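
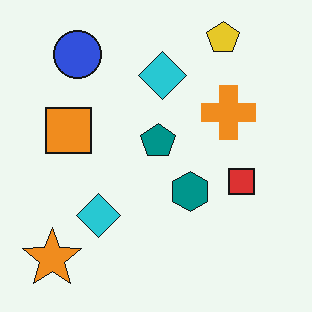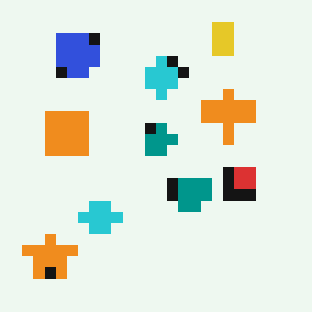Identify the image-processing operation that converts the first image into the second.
The transformation is: coarsely pixelated.

Shapes are reduced to large square blocks; fine edges and outlines are lost — a downscale-then-upscale (mosaic) effect.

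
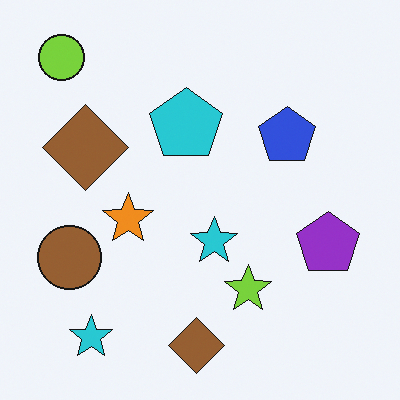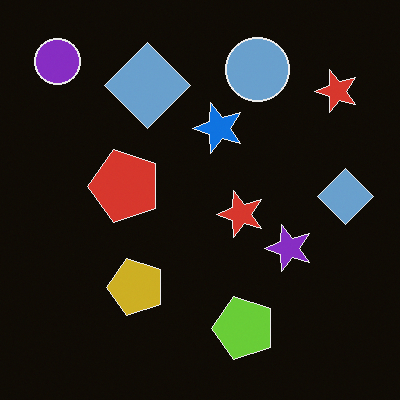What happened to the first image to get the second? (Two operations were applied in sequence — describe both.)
The second image is the first transposed (reflected across the top-left ↔ bottom-right diagonal), then color-inverted (negative).

Shapes have swapped their row and column positions — what was in the top-right is now in the bottom-left — a diagonal reflection. The light background has become dark and every shape's color is its complement — a photographic negative.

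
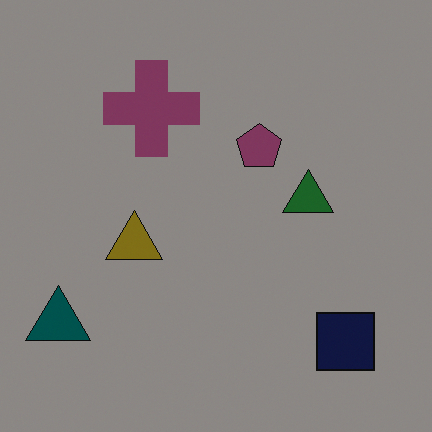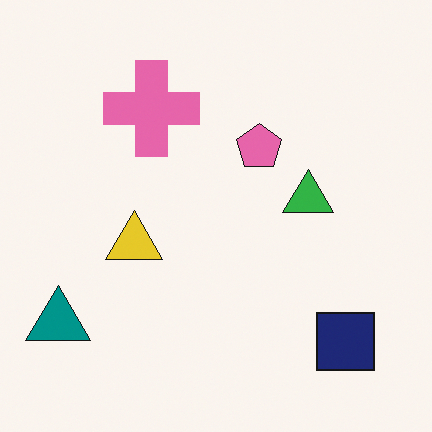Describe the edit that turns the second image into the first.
The image was darkened a lot.

Every pixel — background and shapes alike — is uniformly darkened.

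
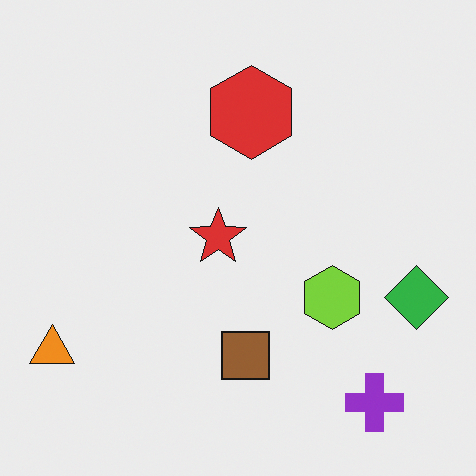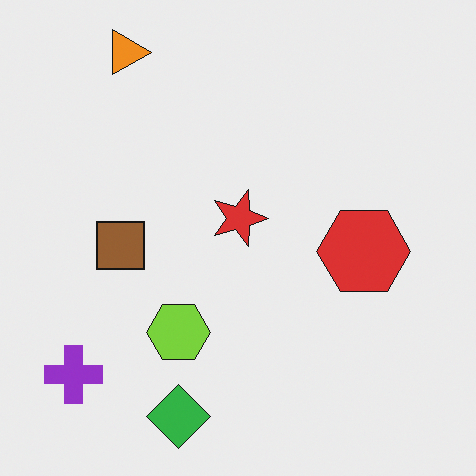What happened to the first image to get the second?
It was rotated 90° clockwise.

The orange triangle sits in the bottom-left of the first image and the top-left of the second — consistent with a whole-image 90° clockwise rotation.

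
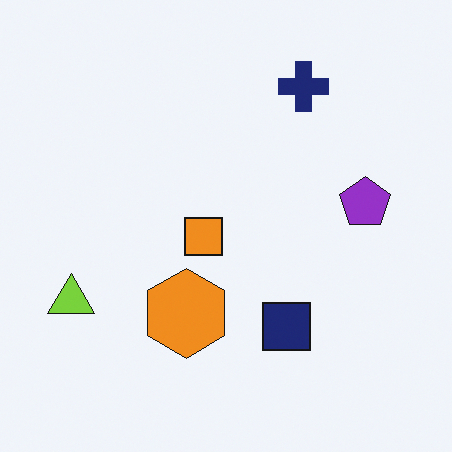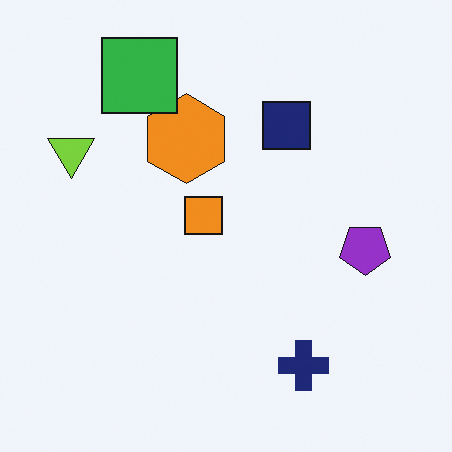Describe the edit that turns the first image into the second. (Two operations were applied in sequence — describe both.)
This is the original image flipped vertically (top ↔ bottom), then overlaid with an additional green square.

The navy cross is in the top-right of the first image and the bottom-right of the second — shapes on opposite sides of the horizontal midline have swapped in a mirror flip. A green square appears in the second image that is absent from the first.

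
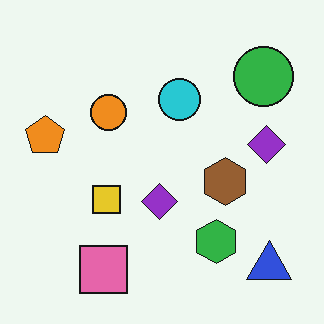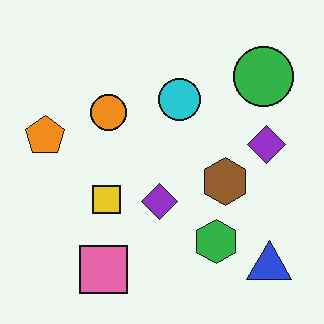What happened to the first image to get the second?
This is the original image JPEG-compressed with visible artifacts.

Blocky 8×8 compression artifacts appear around shape edges and the flat background shows ringing — characteristic JPEG degradation.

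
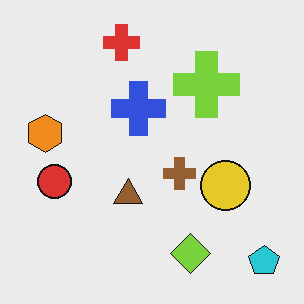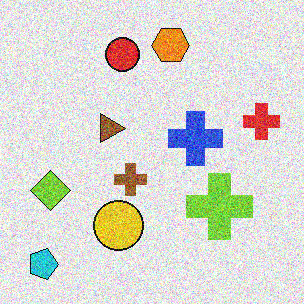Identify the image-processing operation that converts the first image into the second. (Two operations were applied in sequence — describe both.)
Degraded with heavy additive noise, then rotated 90° clockwise.

Random speckle covers the whole image, including the flat background. The cyan pentagon sits in the bottom-right of the first image and the bottom-left of the second — consistent with a whole-image 90° clockwise rotation.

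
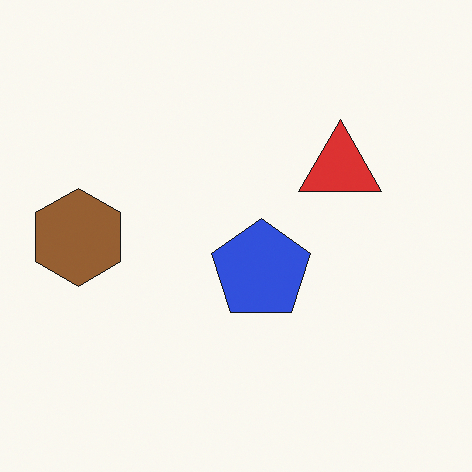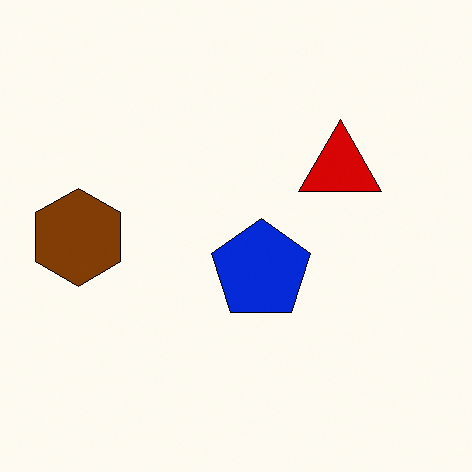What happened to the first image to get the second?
The image was given slightly increased contrast.

Tones are pushed away from mid-grey across the whole image — a global contrast change.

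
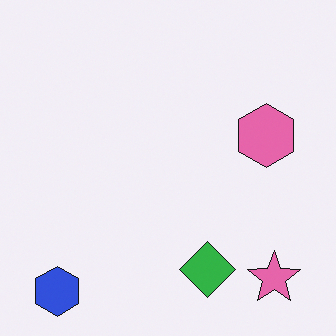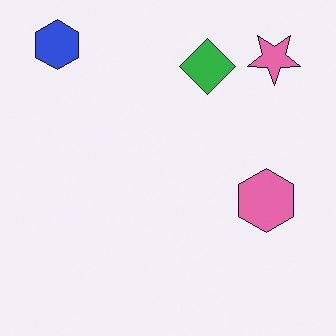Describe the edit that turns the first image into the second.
This is the original image flipped vertically (top ↔ bottom).

The blue hexagon is in the bottom-left of the first image and the top-left of the second — shapes on opposite sides of the horizontal midline have swapped in a mirror flip.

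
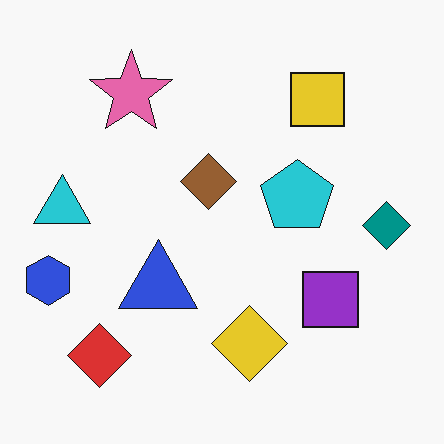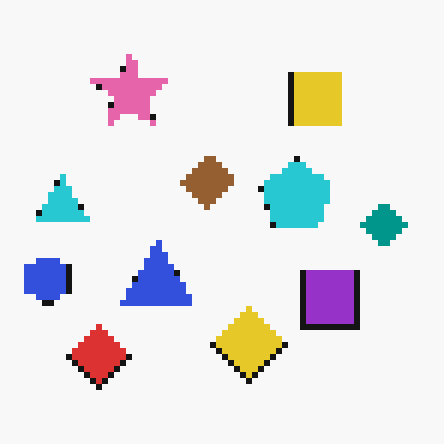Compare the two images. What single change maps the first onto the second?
Moderately pixelated.

Shapes are reduced to large square blocks; fine edges and outlines are lost — a downscale-then-upscale (mosaic) effect.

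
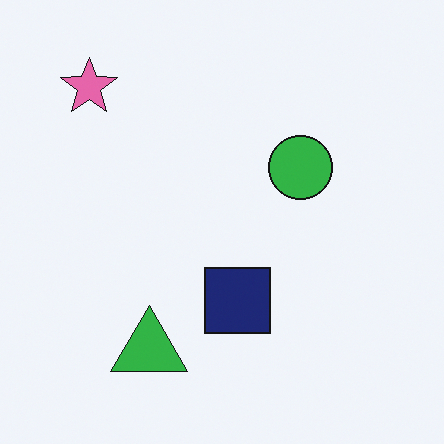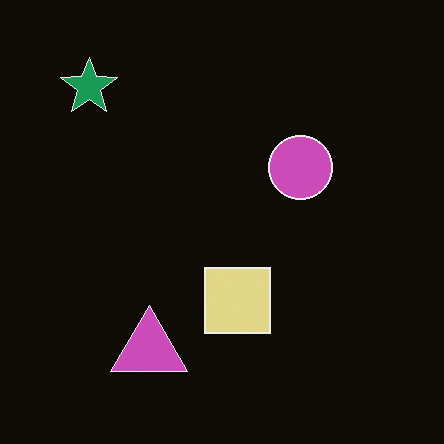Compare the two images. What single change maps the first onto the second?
The image was color-inverted (negative).

The light background has become dark and every shape's color is its complement — a photographic negative.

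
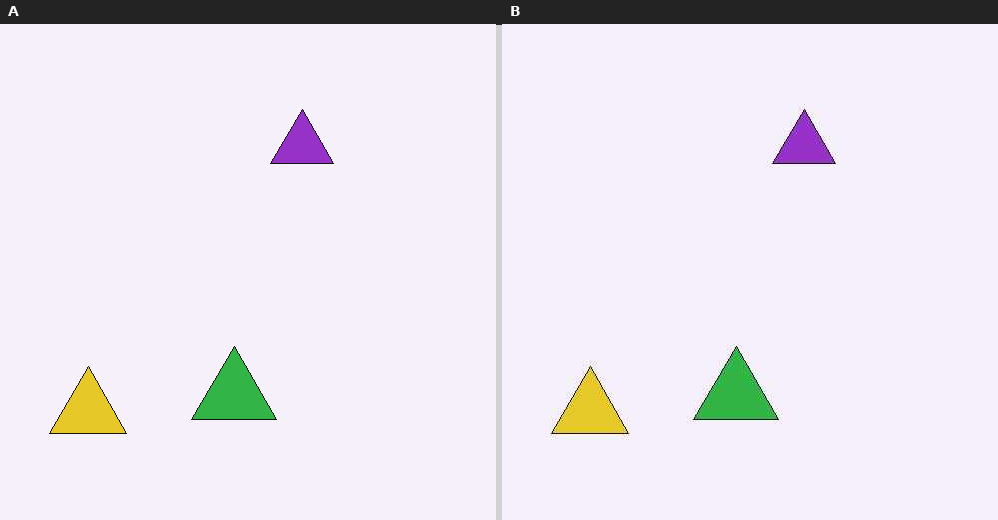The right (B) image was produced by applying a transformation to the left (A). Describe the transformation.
The image was JPEG-compressed with visible artifacts.

Blocky 8×8 compression artifacts appear around shape edges and the flat background shows ringing — characteristic JPEG degradation.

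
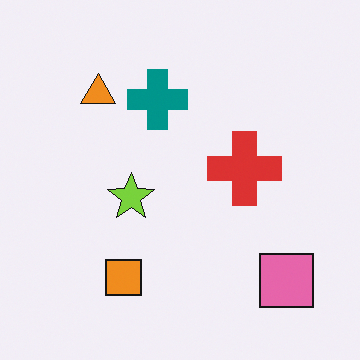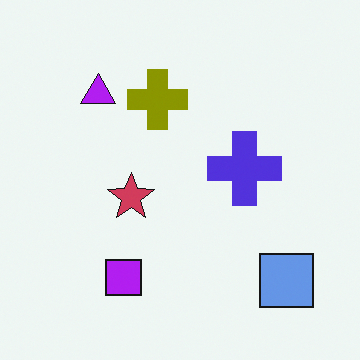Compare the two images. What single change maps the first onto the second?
This is the original image hue-shifted through roughly half the color wheel.

Every shape's color has rotated by the same amount around the hue wheel — a uniform hue shift.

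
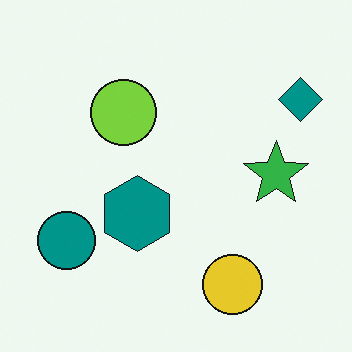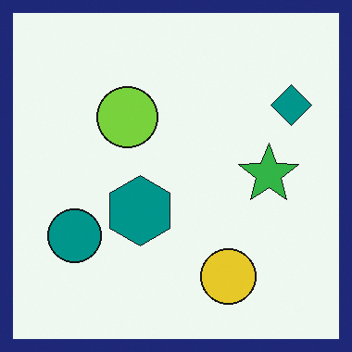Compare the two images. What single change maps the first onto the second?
Framed with a navy border.

A solid navy frame runs around the edge of the second image, with the content slightly shrunk inside it.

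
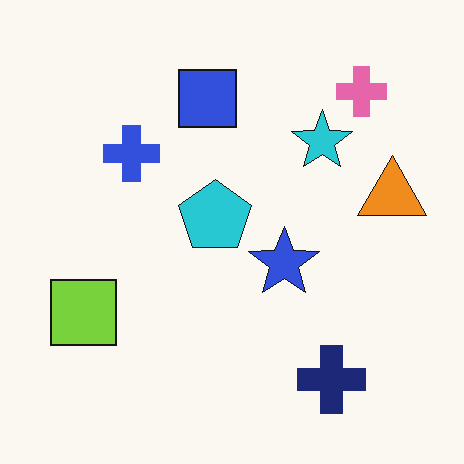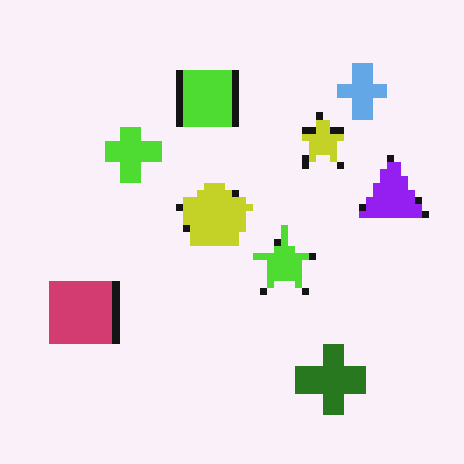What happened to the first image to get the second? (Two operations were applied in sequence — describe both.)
Hue-shifted through roughly half the color wheel, then moderately pixelated.

Every shape's color has rotated by the same amount around the hue wheel — a uniform hue shift. Shapes are reduced to large square blocks; fine edges and outlines are lost — a downscale-then-upscale (mosaic) effect.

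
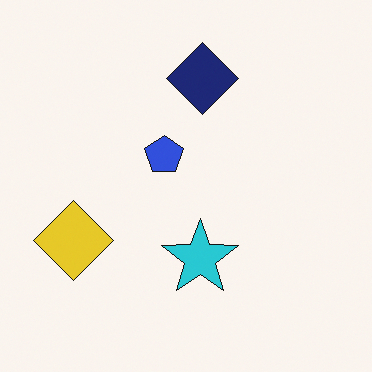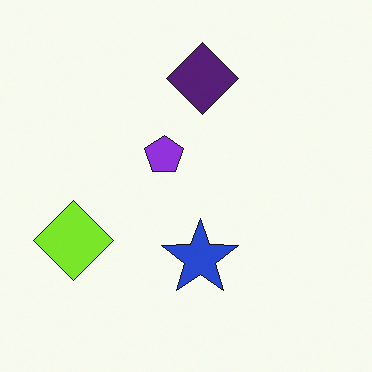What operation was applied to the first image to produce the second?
The image was hue-shifted slightly.

Every shape's color has rotated by the same amount around the hue wheel — a uniform hue shift.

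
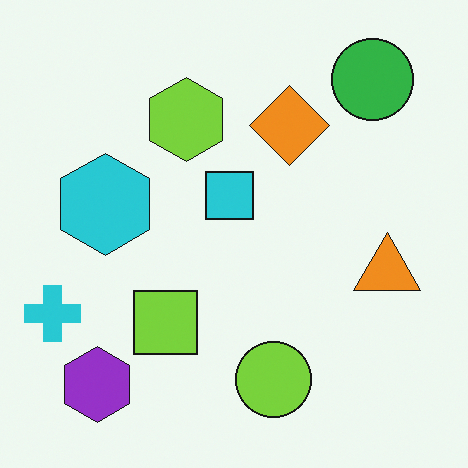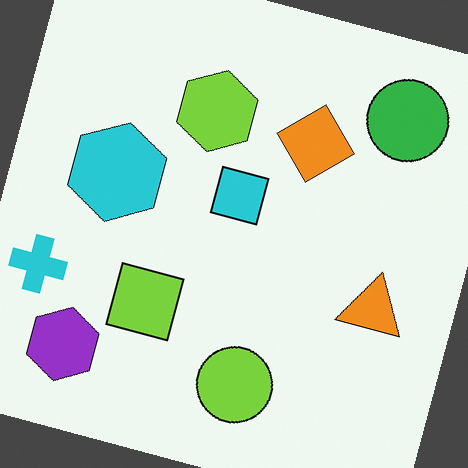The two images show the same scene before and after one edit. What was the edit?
Rotated clockwise by a clearly visible amount.

Every shape is tilted by the same angle and the image corners show triangular fill wedges — a whole-image rotation by a non-right angle.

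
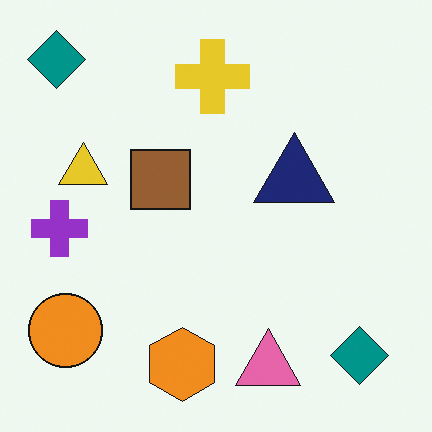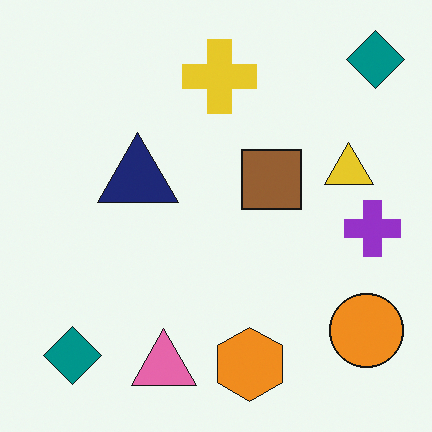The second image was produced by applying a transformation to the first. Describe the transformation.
The second image is the first flipped horizontally (left ↔ right).

The purple cross is in the left of the first image and the right of the second — shapes on opposite sides of the vertical midline have swapped in a mirror flip.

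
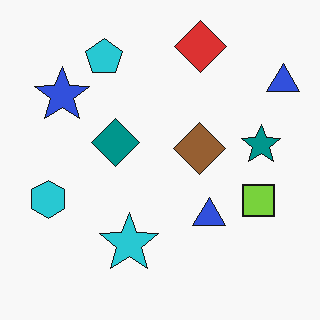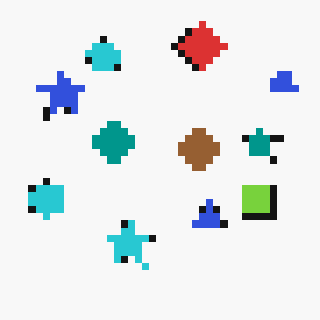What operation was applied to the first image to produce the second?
It was pixelated into visible square blocks.

Shapes are reduced to large square blocks; fine edges and outlines are lost — a downscale-then-upscale (mosaic) effect.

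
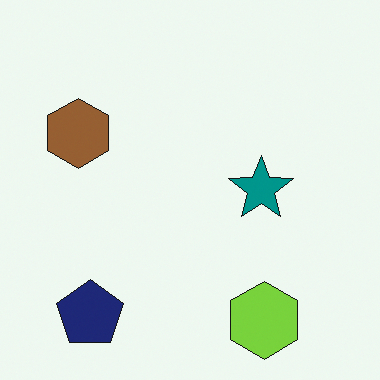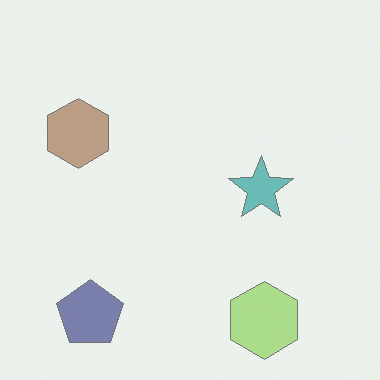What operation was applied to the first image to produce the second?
The image was washed out (contrast reduced).

Tones are pushed toward mid-grey across the whole image — a global contrast change.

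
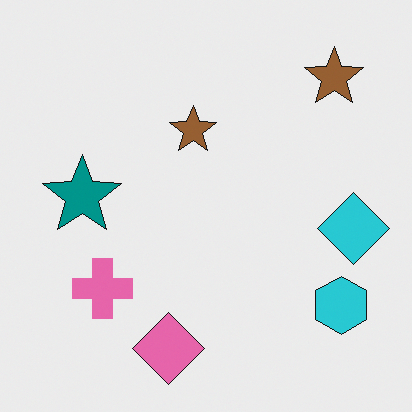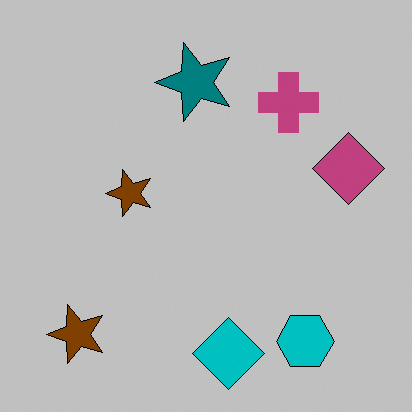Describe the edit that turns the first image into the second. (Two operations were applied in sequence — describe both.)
The image was transposed (reflected across the top-left ↔ bottom-right diagonal), then heavily posterized to just a handful of flat colors.

Shapes have swapped their row and column positions — what was in the top-right is now in the bottom-left — a diagonal reflection. Each flat color has snapped to a coarser quantized level — most visibly, the near-white background has dropped to a flat grey.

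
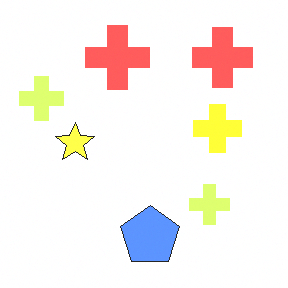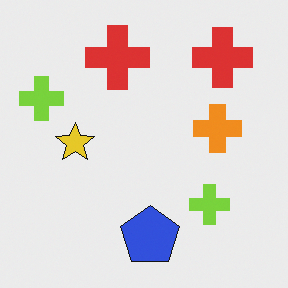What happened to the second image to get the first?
The first image is the second substantially brightened.

Every pixel — background and shapes alike — is uniformly brightened.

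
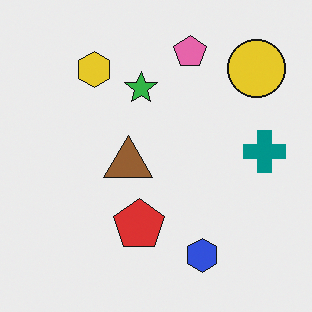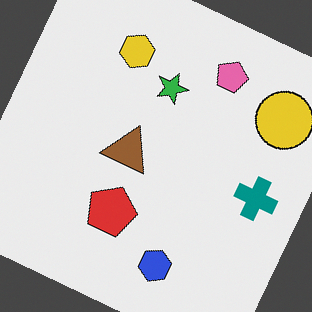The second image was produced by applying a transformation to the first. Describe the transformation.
The transformation is: rotated clockwise by a moderate amount.

Every shape is tilted by the same angle and the image corners show triangular fill wedges — a whole-image rotation by a non-right angle.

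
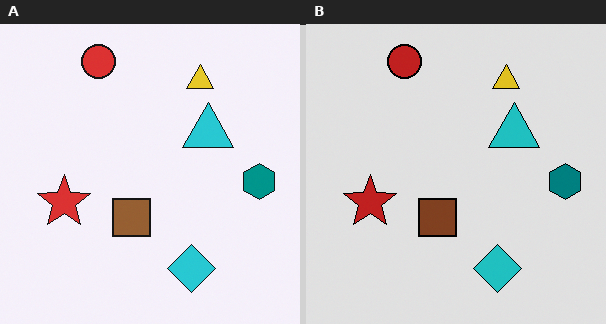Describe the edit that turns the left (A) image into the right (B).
The right (B) image is the left (A) moderately posterized.

Each flat color has snapped to a coarser quantized level — most visibly, the near-white background has dropped to a flat grey.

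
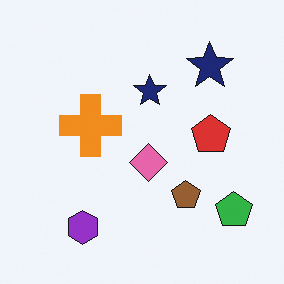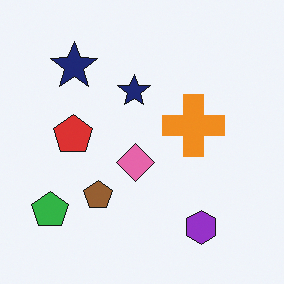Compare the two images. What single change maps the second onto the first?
It was flipped horizontally (left ↔ right).

The green pentagon is in the bottom-left of the second image and the bottom-right of the first — shapes on opposite sides of the vertical midline have swapped in a mirror flip.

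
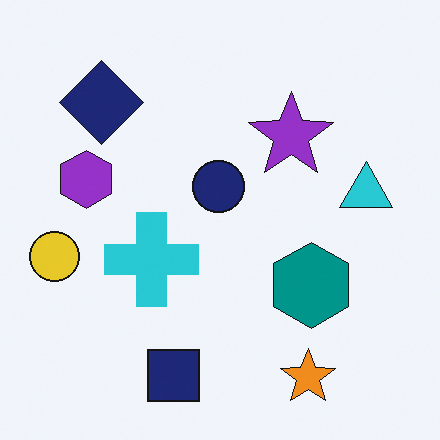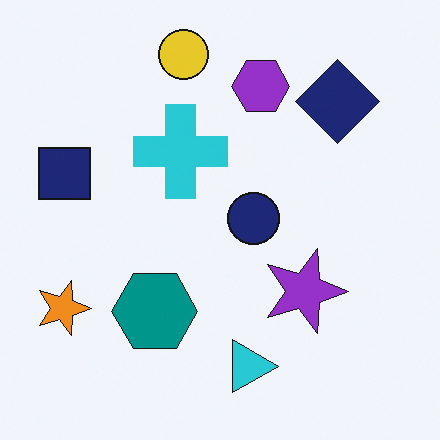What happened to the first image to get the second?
Rotated 90° clockwise.

The orange star sits in the bottom-right of the first image and the bottom-left of the second — consistent with a whole-image 90° clockwise rotation.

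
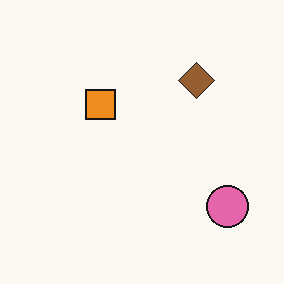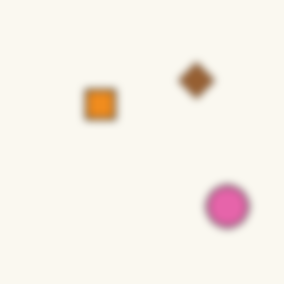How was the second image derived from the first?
This is the original image moderately blurred.

Shape edges and outlines are uniformly softened across the whole image.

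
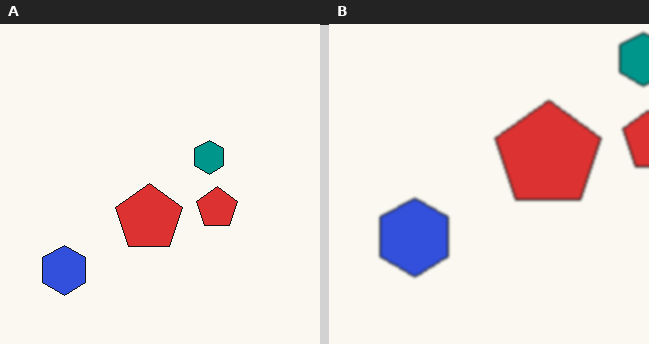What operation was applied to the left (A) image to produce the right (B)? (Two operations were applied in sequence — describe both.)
It was cropped to a modestly smaller region and rescaled, then given a subtle gaussian blur.

The visible shapes are larger and the field of view is narrower; shapes near the original edges may be partly or wholly outside the frame — a crop-and-rescale. Shape edges and outlines are uniformly softened across the whole image.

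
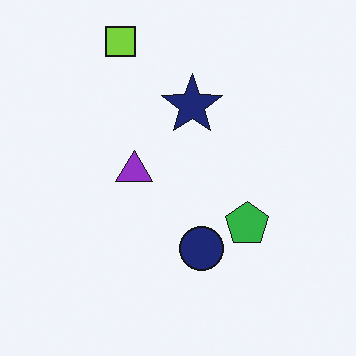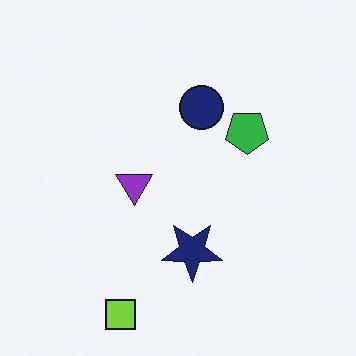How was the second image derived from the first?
The transformation is: flipped vertically (top ↔ bottom).

The lime square is in the top of the first image and the bottom of the second — shapes on opposite sides of the horizontal midline have swapped in a mirror flip.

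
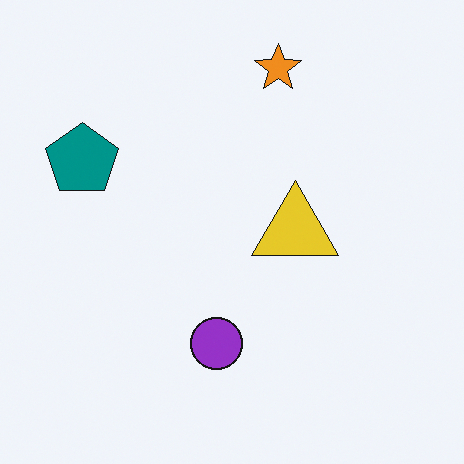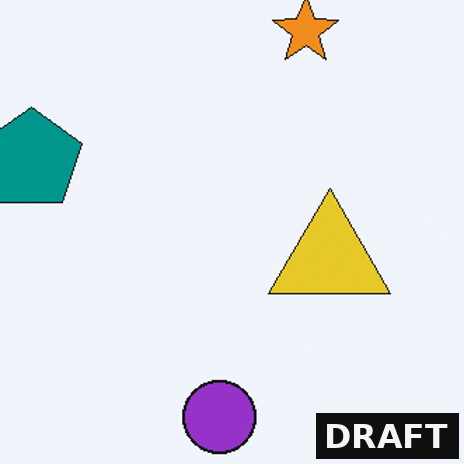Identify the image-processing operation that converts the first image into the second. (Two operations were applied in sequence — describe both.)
The second image is the first cropped slightly and scaled back up, then watermarked with the text "DRAFT" in the lower-right corner.

The visible shapes are larger and the field of view is narrower; shapes near the original edges may be partly or wholly outside the frame — a crop-and-rescale. A dark label reading "DRAFT" appears in the lower-right corner.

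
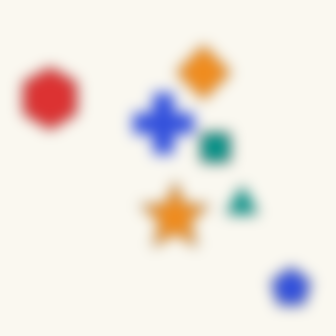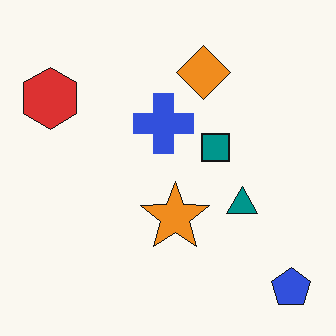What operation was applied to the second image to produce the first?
The transformation is: heavily blurred.

Shape edges and outlines are uniformly softened across the whole image.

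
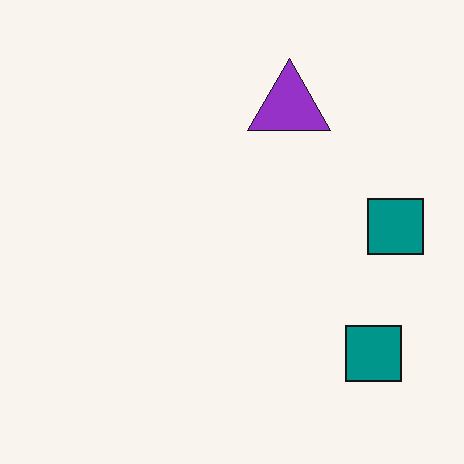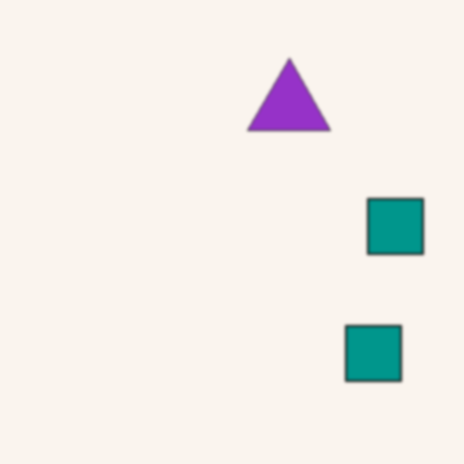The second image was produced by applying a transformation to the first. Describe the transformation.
Slightly softened.

Shape edges and outlines are uniformly softened across the whole image.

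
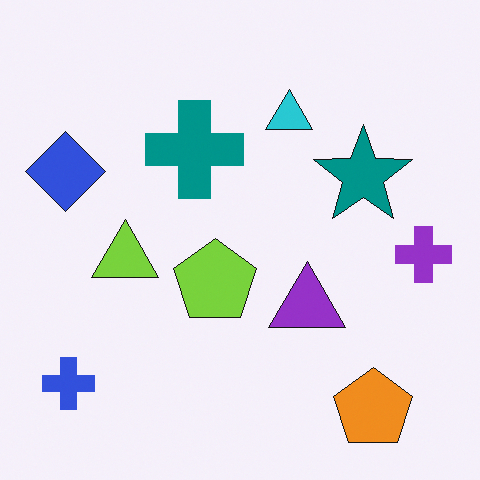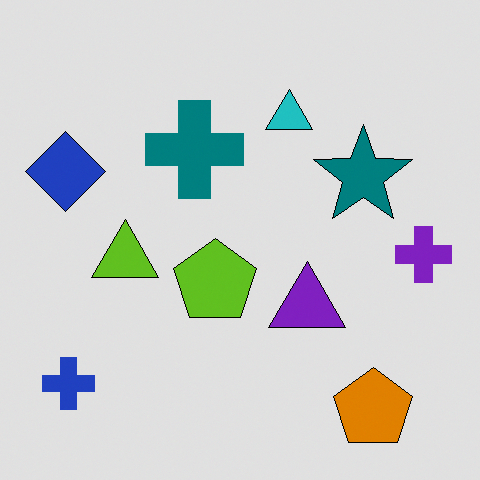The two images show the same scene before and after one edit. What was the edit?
Posterized to a reduced palette.

Each flat color has snapped to a coarser quantized level — most visibly, the near-white background has dropped to a flat grey.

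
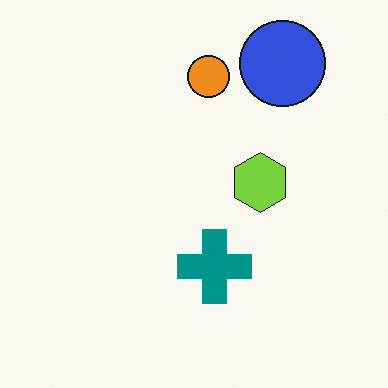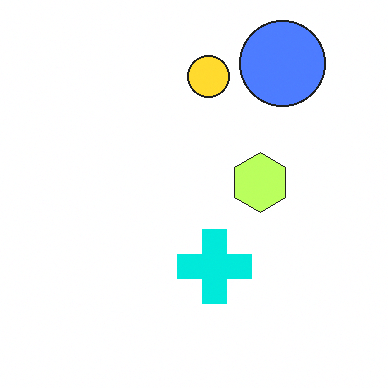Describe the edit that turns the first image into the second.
This is the original image substantially brightened.

Every pixel — background and shapes alike — is uniformly brightened.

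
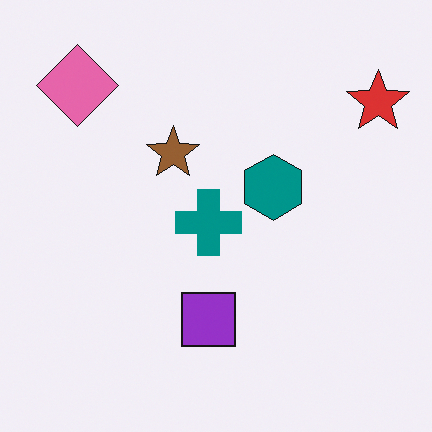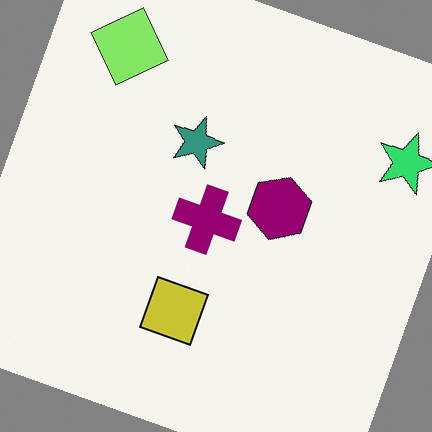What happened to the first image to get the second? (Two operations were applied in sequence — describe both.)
The transformation is: rotated clockwise by a moderate amount, then hue-shifted noticeably.

Every shape is tilted by the same angle and the image corners show triangular fill wedges — a whole-image rotation by a non-right angle. Every shape's color has rotated by the same amount around the hue wheel — a uniform hue shift.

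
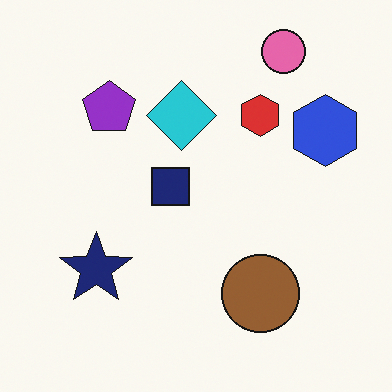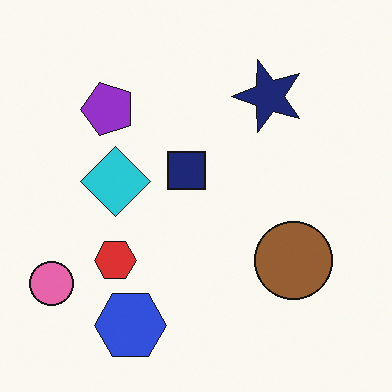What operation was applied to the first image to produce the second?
The second image is the first transposed (reflected across the top-left ↔ bottom-right diagonal).

Shapes have swapped their row and column positions — what was in the top-right is now in the bottom-left — a diagonal reflection.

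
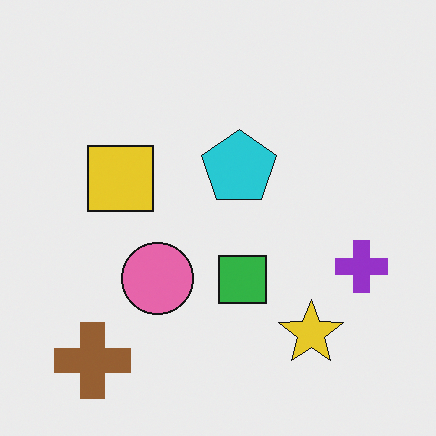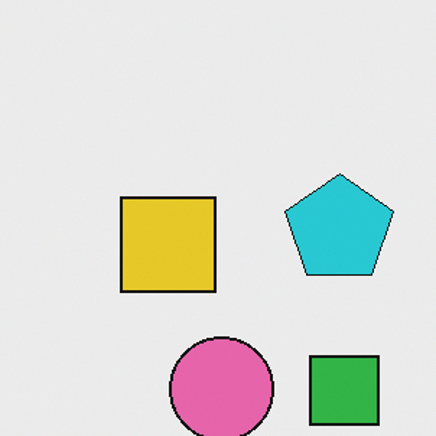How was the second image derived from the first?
The image was cropped slightly and scaled back up.

The visible shapes are larger and the field of view is narrower; shapes near the original edges may be partly or wholly outside the frame — a crop-and-rescale.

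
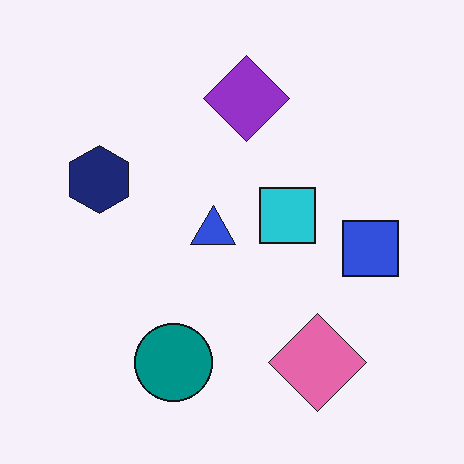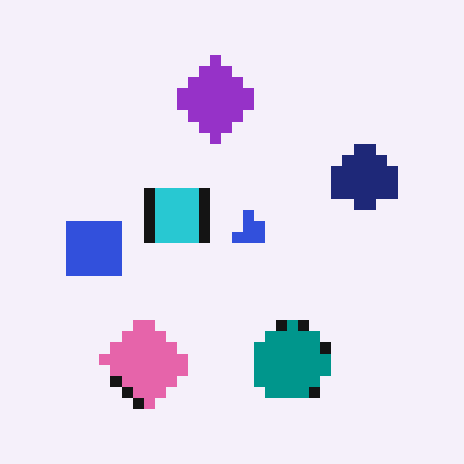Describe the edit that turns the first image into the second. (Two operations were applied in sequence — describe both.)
Flipped horizontally (left ↔ right), then heavily pixelated into large blocks.

The blue square is in the right of the first image and the left of the second — shapes on opposite sides of the vertical midline have swapped in a mirror flip. Shapes are reduced to large square blocks; fine edges and outlines are lost — a downscale-then-upscale (mosaic) effect.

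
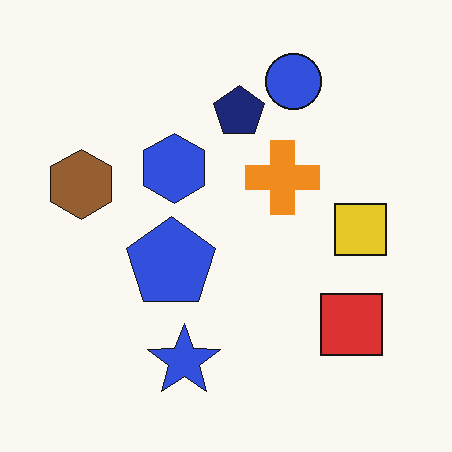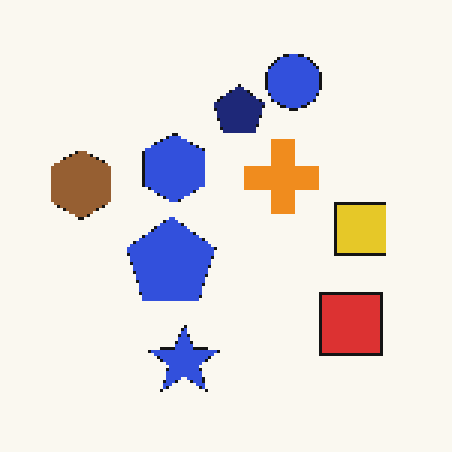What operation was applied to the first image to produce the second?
This is the original image mildly pixelated.

Shapes are reduced to large square blocks; fine edges and outlines are lost — a downscale-then-upscale (mosaic) effect.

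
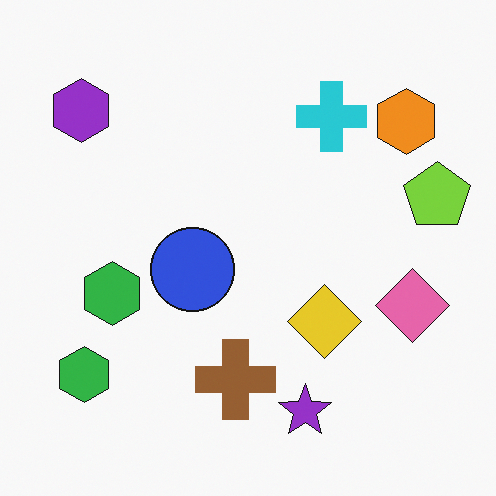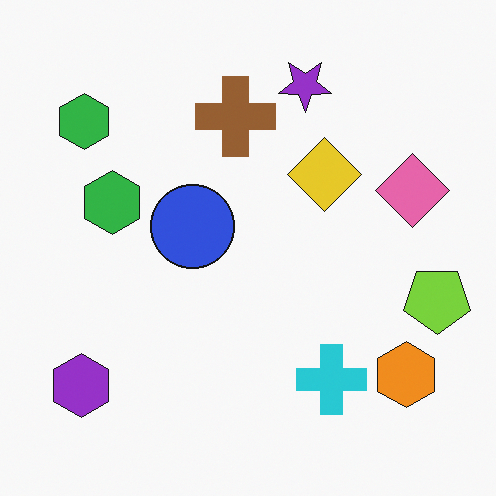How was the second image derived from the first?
The image was flipped vertically (top ↔ bottom).

The purple star is in the bottom of the first image and the top of the second — shapes on opposite sides of the horizontal midline have swapped in a mirror flip.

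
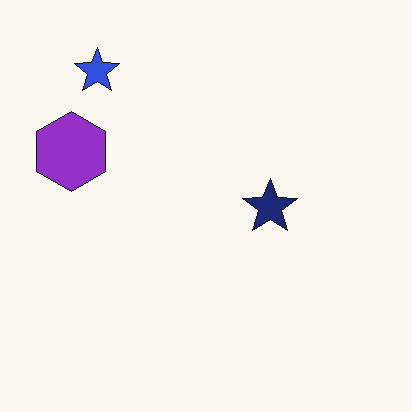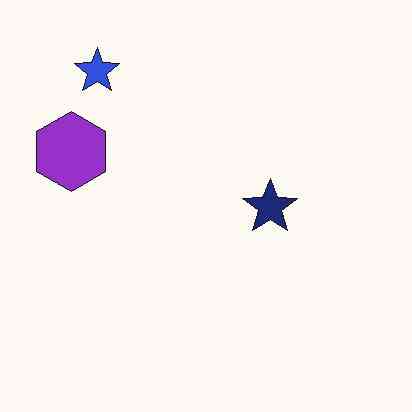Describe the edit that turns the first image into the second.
The second image is the first JPEG-compressed with visible artifacts.

Blocky 8×8 compression artifacts appear around shape edges and the flat background shows ringing — characteristic JPEG degradation.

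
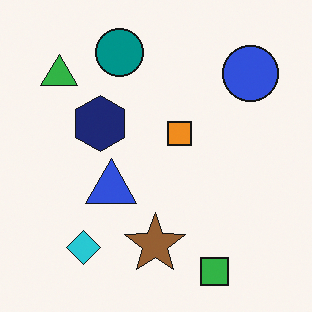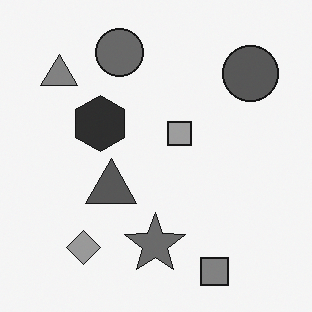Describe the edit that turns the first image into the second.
The transformation is: converted to grayscale.

All color is removed — every shape is now a shade of grey.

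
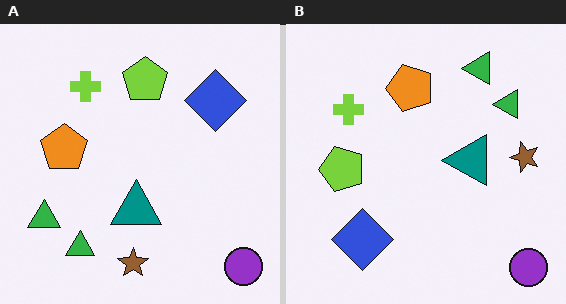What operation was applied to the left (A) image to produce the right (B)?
The right (B) image is the left (A) transposed (reflected across the top-left ↔ bottom-right diagonal).

Shapes have swapped their row and column positions — what was in the top-right is now in the bottom-left — a diagonal reflection.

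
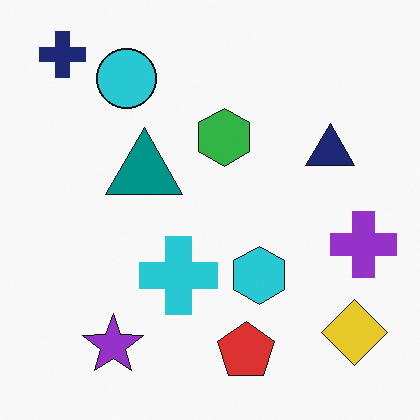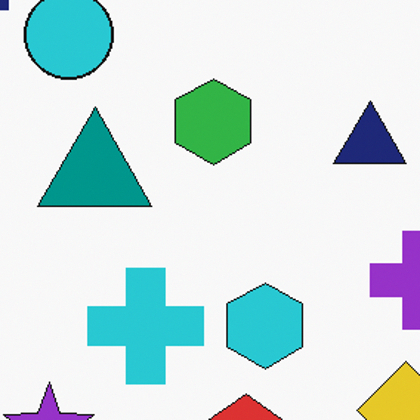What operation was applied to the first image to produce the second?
The second image is the first cropped slightly and scaled back up.

The visible shapes are larger and the field of view is narrower; shapes near the original edges may be partly or wholly outside the frame — a crop-and-rescale.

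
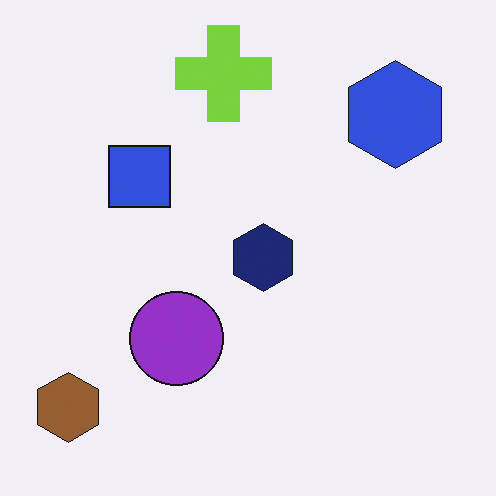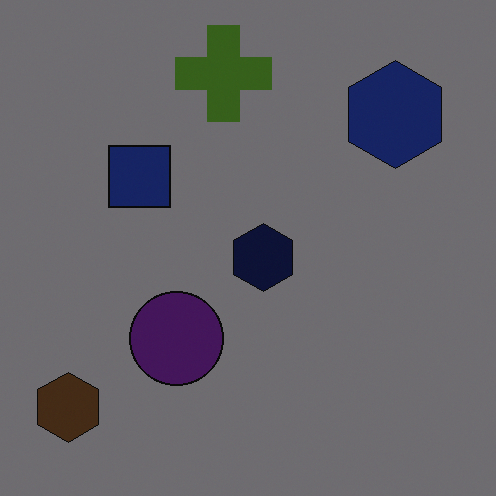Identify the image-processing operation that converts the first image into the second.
It was substantially darkened.

Every pixel — background and shapes alike — is uniformly darkened.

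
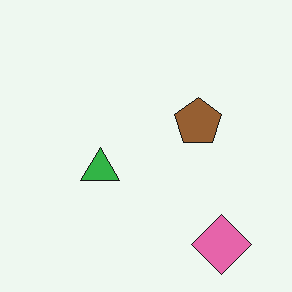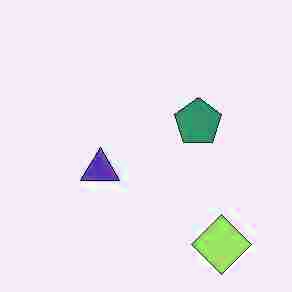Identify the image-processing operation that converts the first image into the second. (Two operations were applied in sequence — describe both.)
This is the original image degraded with heavy JPEG compression, then hue-shifted by a moderate amount.

Blocky 8×8 compression artifacts appear around shape edges and the flat background shows ringing — characteristic JPEG degradation. Every shape's color has rotated by the same amount around the hue wheel — a uniform hue shift.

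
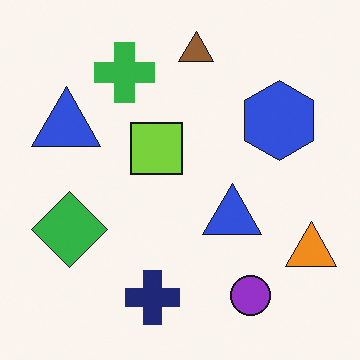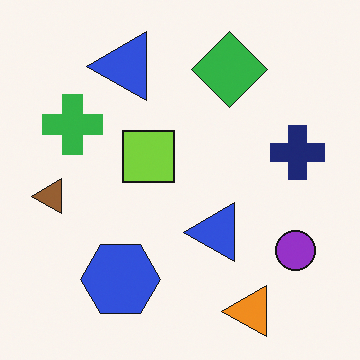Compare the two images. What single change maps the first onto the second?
This is the original image transposed (reflected across the top-left ↔ bottom-right diagonal).

Shapes have swapped their row and column positions — what was in the top-right is now in the bottom-left — a diagonal reflection.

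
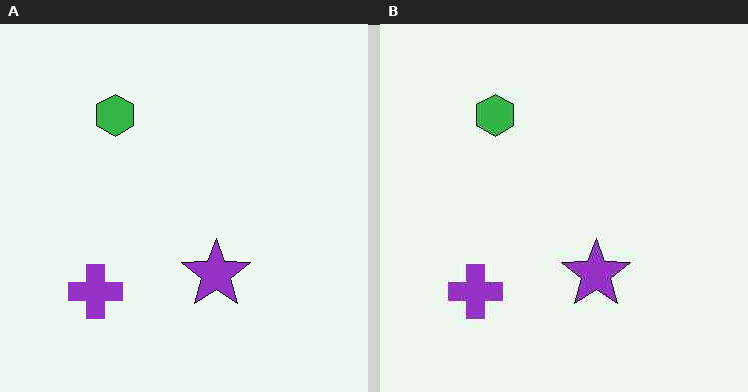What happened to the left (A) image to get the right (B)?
The image was JPEG-compressed with visible artifacts.

Blocky 8×8 compression artifacts appear around shape edges and the flat background shows ringing — characteristic JPEG degradation.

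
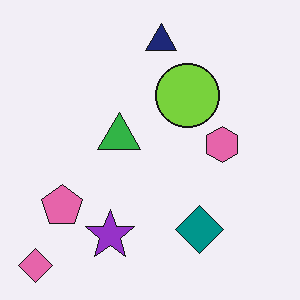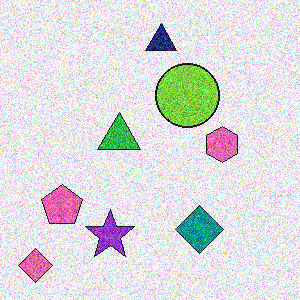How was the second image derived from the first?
The transformation is: degraded with strong gaussian noise.

Random speckle covers the whole image, including the flat background.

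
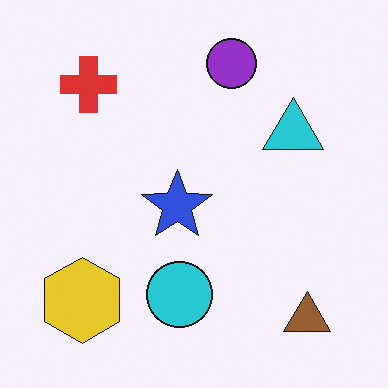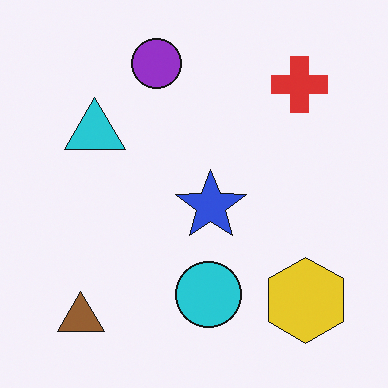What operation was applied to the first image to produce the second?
The transformation is: flipped horizontally (left ↔ right).

The brown triangle is in the bottom-right of the first image and the bottom-left of the second — shapes on opposite sides of the vertical midline have swapped in a mirror flip.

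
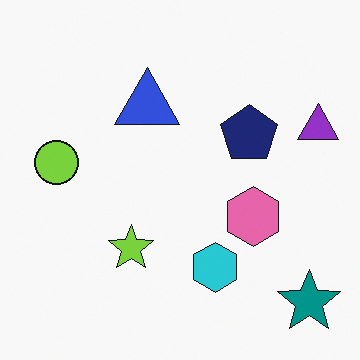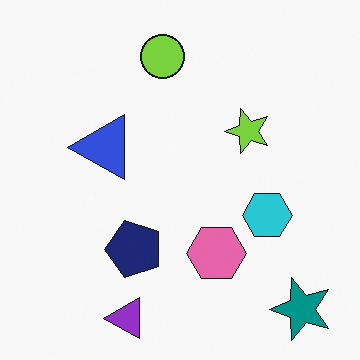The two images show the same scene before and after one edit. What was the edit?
This is the original image transposed (reflected across the top-left ↔ bottom-right diagonal).

Shapes have swapped their row and column positions — what was in the top-right is now in the bottom-left — a diagonal reflection.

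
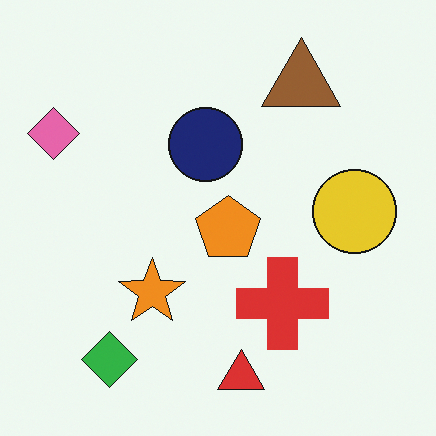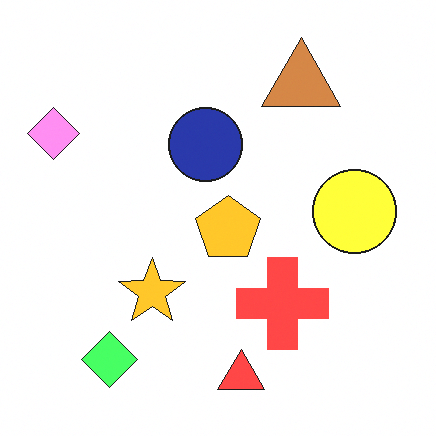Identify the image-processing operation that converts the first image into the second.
Substantially brightened.

Every pixel — background and shapes alike — is uniformly brightened.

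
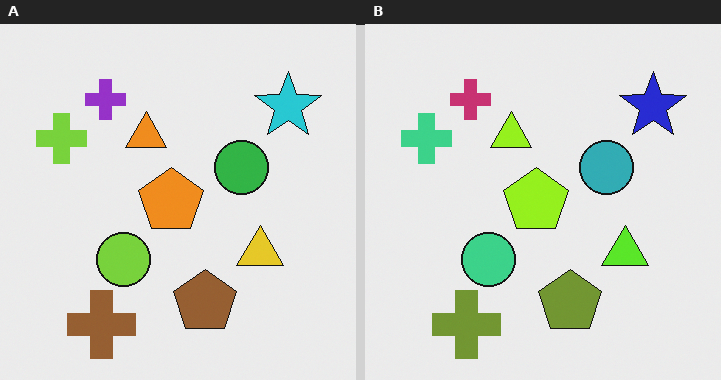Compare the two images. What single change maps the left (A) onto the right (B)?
The right (B) image is the left (A) hue-shifted slightly.

Every shape's color has rotated by the same amount around the hue wheel — a uniform hue shift.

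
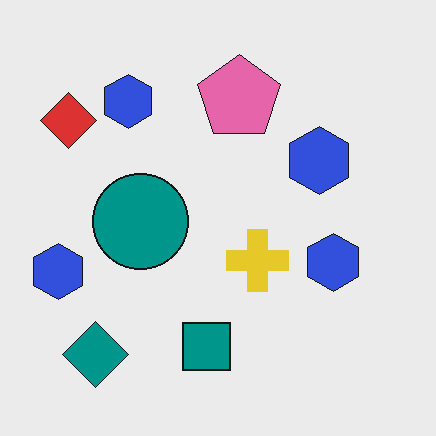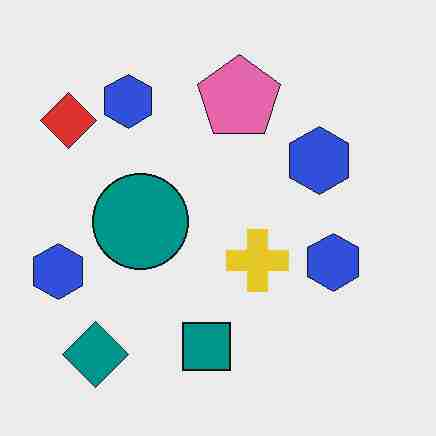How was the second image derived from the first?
This is the original image heavily JPEG-compressed with obvious blocking artifacts.

Blocky 8×8 compression artifacts appear around shape edges and the flat background shows ringing — characteristic JPEG degradation.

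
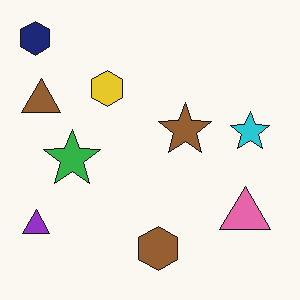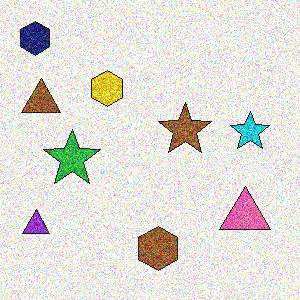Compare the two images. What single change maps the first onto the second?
The second image is the first degraded with heavy additive noise.

Random speckle covers the whole image, including the flat background.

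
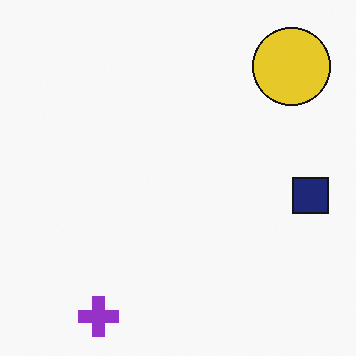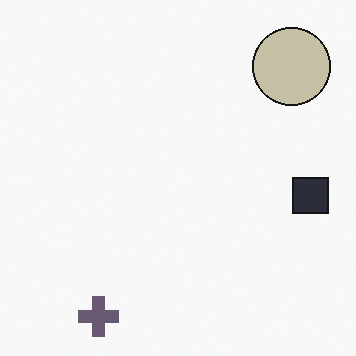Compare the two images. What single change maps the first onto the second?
The image was heavily desaturated.

All colors are more muted and greyish — a global saturation change.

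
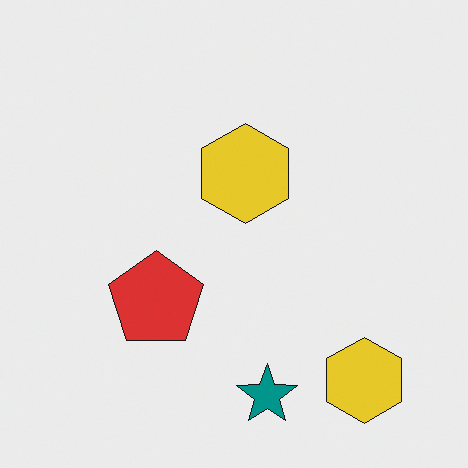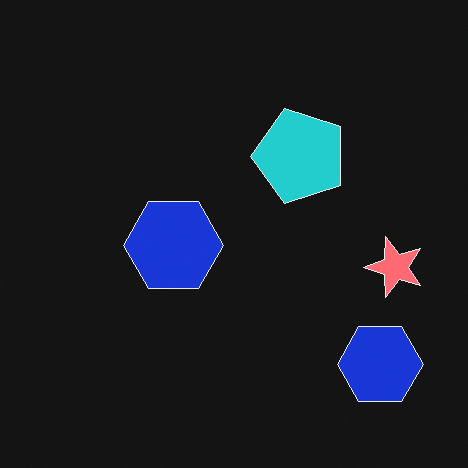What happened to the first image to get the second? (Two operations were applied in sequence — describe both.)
It was transposed (reflected across the top-left ↔ bottom-right diagonal), then color-inverted (negative).

Shapes have swapped their row and column positions — what was in the top-right is now in the bottom-left — a diagonal reflection. The light background has become dark and every shape's color is its complement — a photographic negative.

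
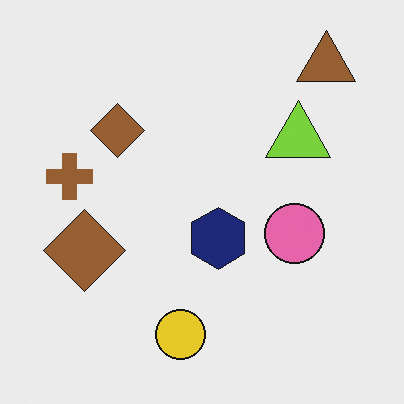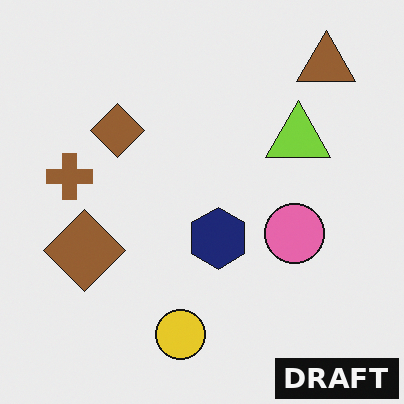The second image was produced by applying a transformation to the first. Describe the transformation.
Watermarked with the text "DRAFT" in the lower-right corner.

A dark label reading "DRAFT" appears in the lower-right corner.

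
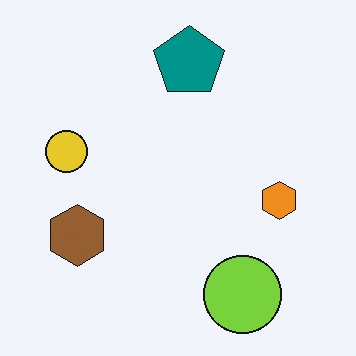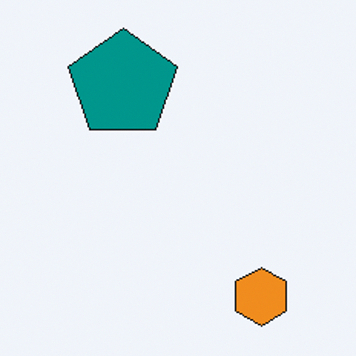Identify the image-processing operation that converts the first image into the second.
It was cropped slightly and scaled back up.

The visible shapes are larger and the field of view is narrower; shapes near the original edges may be partly or wholly outside the frame — a crop-and-rescale.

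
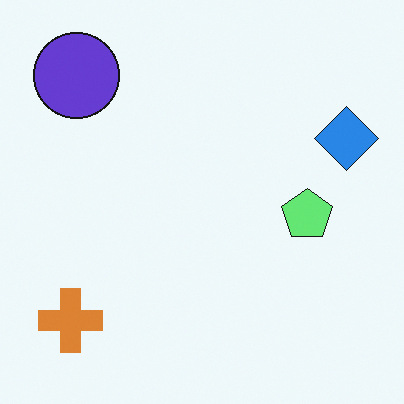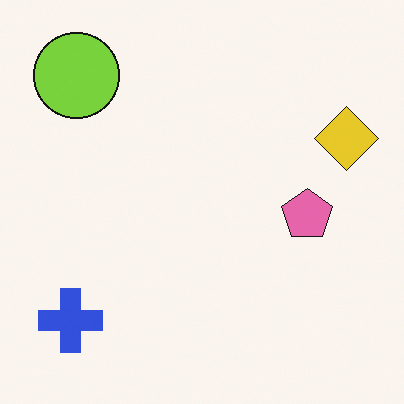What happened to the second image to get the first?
It was hue-shifted by a large amount.

Every shape's color has rotated by the same amount around the hue wheel — a uniform hue shift.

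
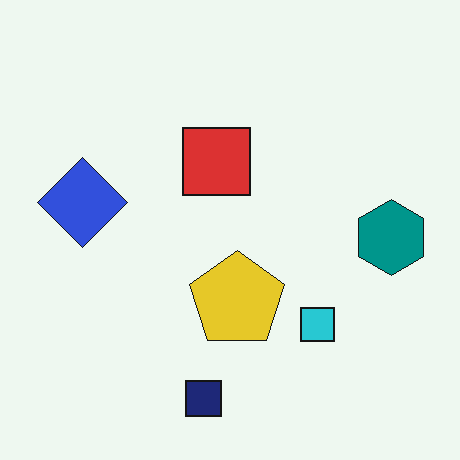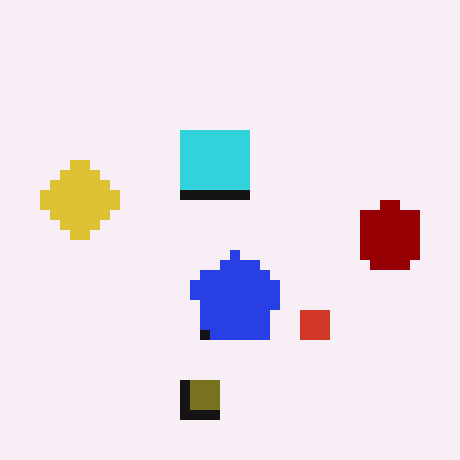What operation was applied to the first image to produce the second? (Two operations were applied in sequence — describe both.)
This is the original image hue-shifted through roughly half the color wheel, then heavily pixelated into large blocks.

Every shape's color has rotated by the same amount around the hue wheel — a uniform hue shift. Shapes are reduced to large square blocks; fine edges and outlines are lost — a downscale-then-upscale (mosaic) effect.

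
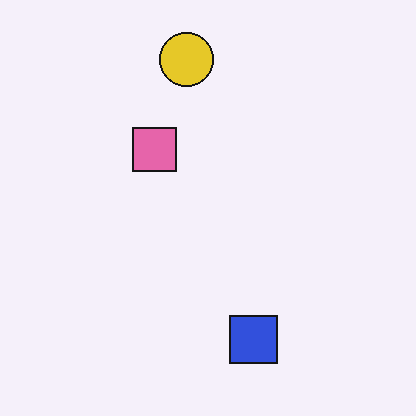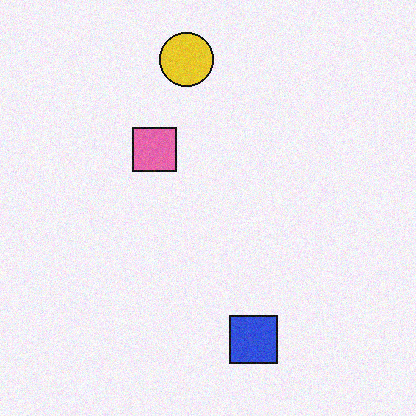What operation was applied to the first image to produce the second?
This is the original image degraded with a light layer of grain.

Random speckle covers the whole image, including the flat background.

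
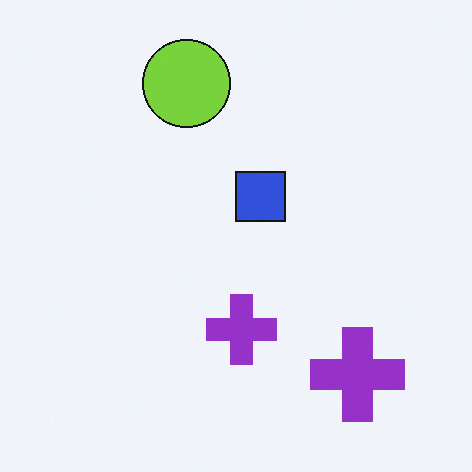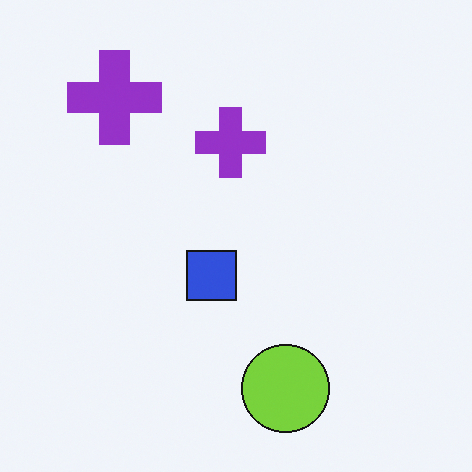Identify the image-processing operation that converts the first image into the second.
The image was rotated 180°.

The lime circle sits in the top of the first image and the bottom of the second — consistent with a whole-image 180° rotation.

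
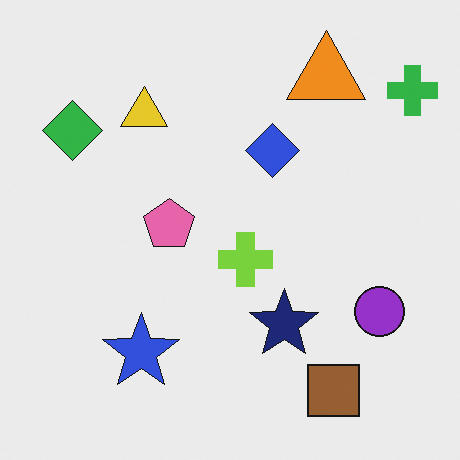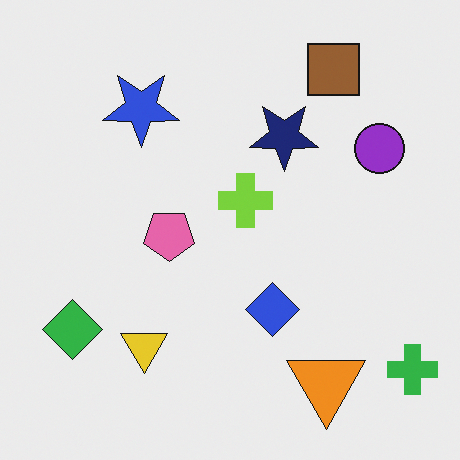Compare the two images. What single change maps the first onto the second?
Flipped vertically (top ↔ bottom).

The brown square is in the bottom-right of the first image and the top-right of the second — shapes on opposite sides of the horizontal midline have swapped in a mirror flip.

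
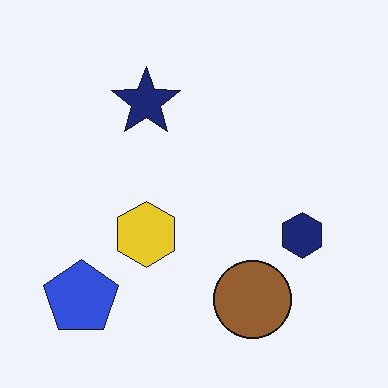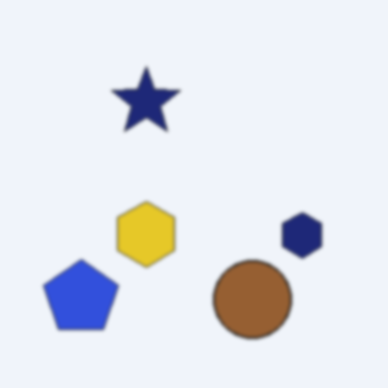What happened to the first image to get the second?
It was given a subtle gaussian blur.

Shape edges and outlines are uniformly softened across the whole image.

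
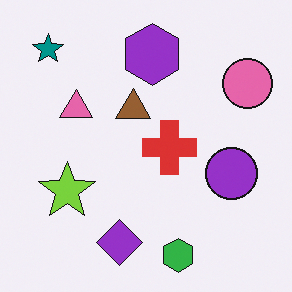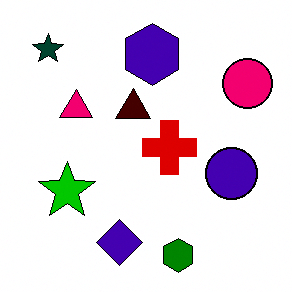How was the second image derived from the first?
The transformation is: given much higher contrast.

Tones are pushed away from mid-grey across the whole image — a global contrast change.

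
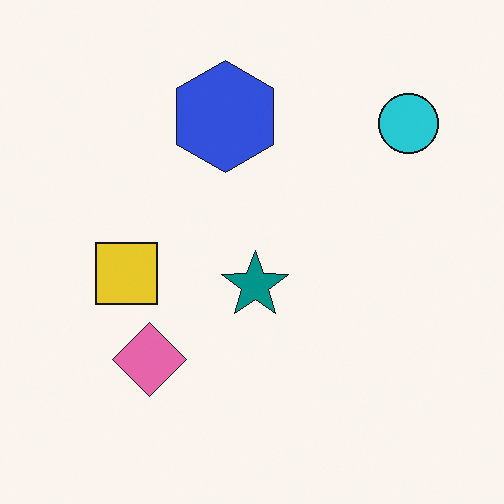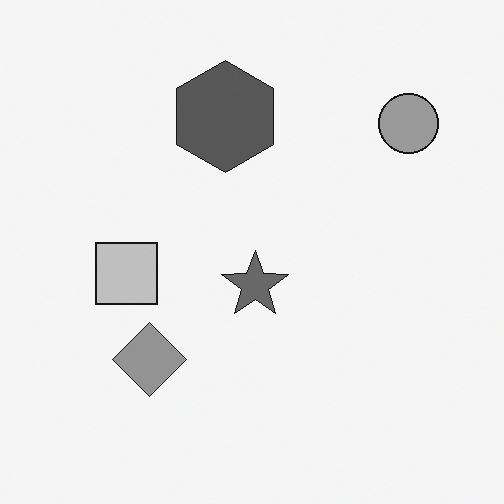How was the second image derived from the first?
This is the original image converted to grayscale.

All color is removed — every shape is now a shade of grey.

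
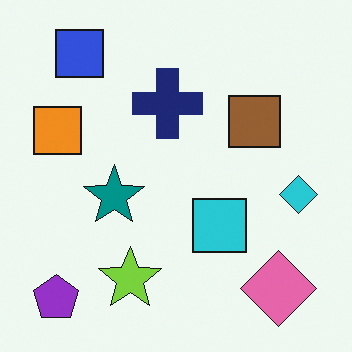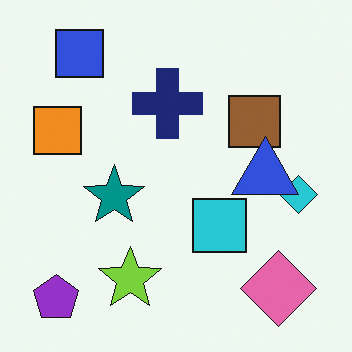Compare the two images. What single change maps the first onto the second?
It was overlaid with an additional blue triangle.

A blue triangle appears in the second image that is absent from the first.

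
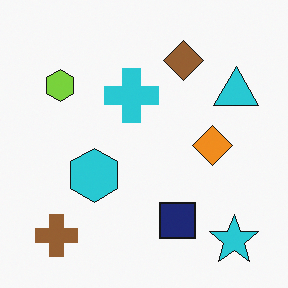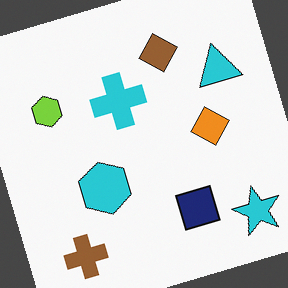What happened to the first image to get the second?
The image was rotated counter-clockwise by a moderate amount.

Every shape is tilted by the same angle and the image corners show triangular fill wedges — a whole-image rotation by a non-right angle.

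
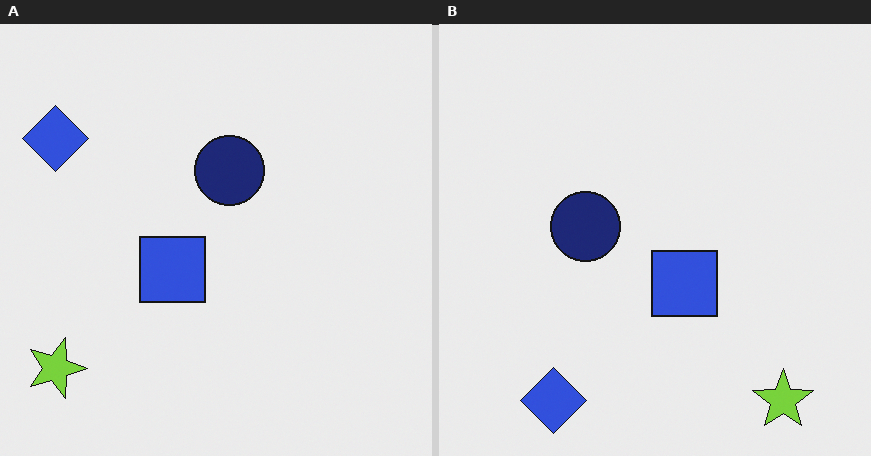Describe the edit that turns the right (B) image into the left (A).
The left (A) image is the right (B) rotated 90° clockwise.

The lime star sits in the bottom-right of the right (B) image and the bottom-left of the left (A) — consistent with a whole-image 90° clockwise rotation.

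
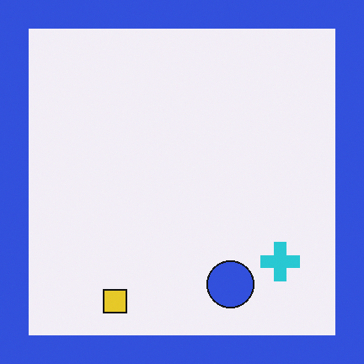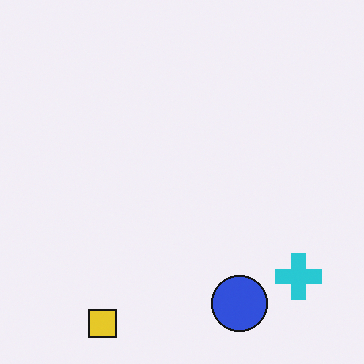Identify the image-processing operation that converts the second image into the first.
The first image is the second framed with a blue border.

A solid blue frame runs around the edge of the first image, with the content slightly shrunk inside it.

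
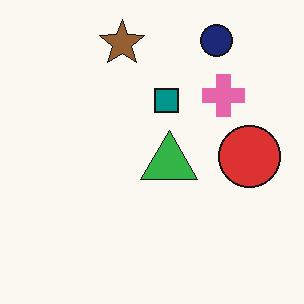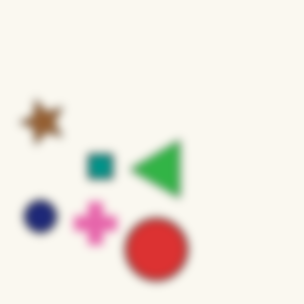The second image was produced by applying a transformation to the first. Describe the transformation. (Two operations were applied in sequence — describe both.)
This is the original image moderately blurred, then transposed (reflected across the top-left ↔ bottom-right diagonal).

Shape edges and outlines are uniformly softened across the whole image. Shapes have swapped their row and column positions — what was in the top-right is now in the bottom-left — a diagonal reflection.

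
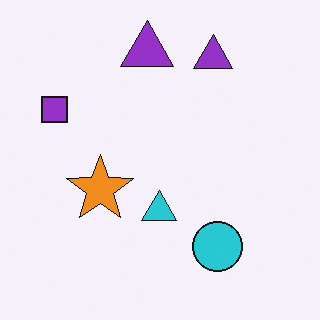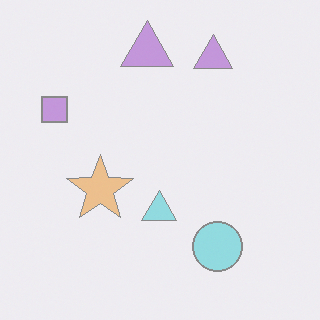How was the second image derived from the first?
The image was given much lower contrast.

Tones are pushed toward mid-grey across the whole image — a global contrast change.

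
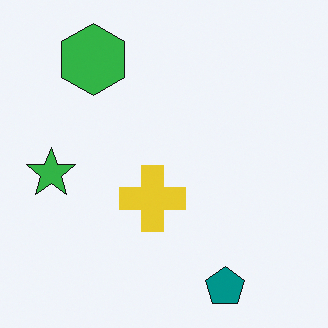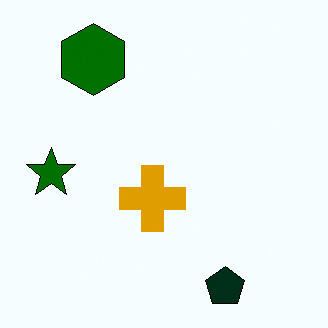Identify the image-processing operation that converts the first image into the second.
The transformation is: boosted in contrast.

Tones are pushed away from mid-grey across the whole image — a global contrast change.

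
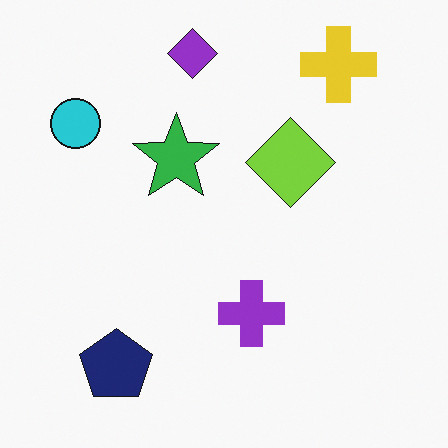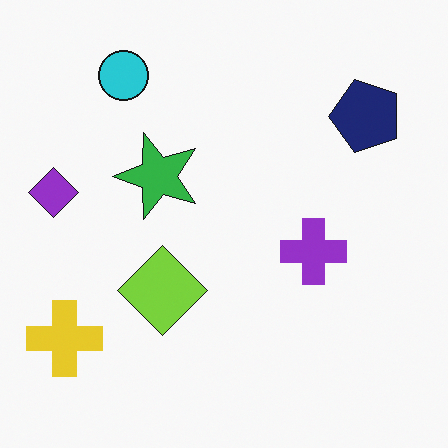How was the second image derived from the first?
Transposed (reflected across the top-left ↔ bottom-right diagonal).

Shapes have swapped their row and column positions — what was in the top-right is now in the bottom-left — a diagonal reflection.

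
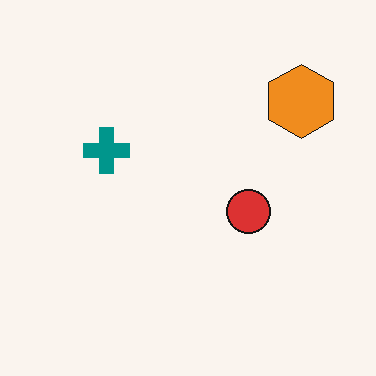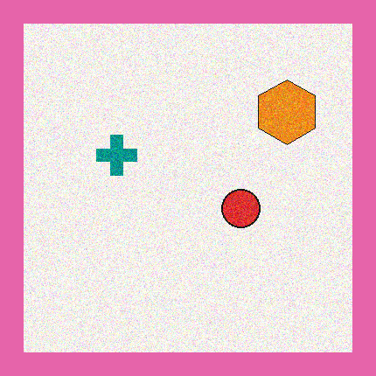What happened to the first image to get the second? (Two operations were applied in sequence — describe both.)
It was degraded with moderate additive noise, then framed with a pink border.

Random speckle covers the whole image, including the flat background. A solid pink frame runs around the edge of the second image, with the content slightly shrunk inside it.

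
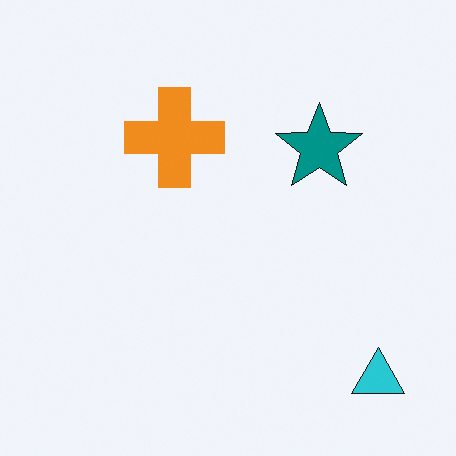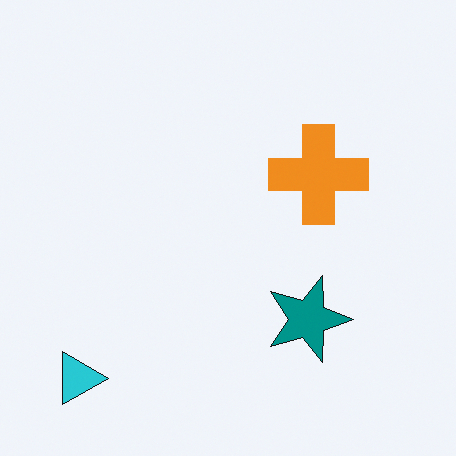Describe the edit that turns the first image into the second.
The image was rotated 90° clockwise.

The cyan triangle sits in the bottom-right of the first image and the bottom-left of the second — consistent with a whole-image 90° clockwise rotation.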